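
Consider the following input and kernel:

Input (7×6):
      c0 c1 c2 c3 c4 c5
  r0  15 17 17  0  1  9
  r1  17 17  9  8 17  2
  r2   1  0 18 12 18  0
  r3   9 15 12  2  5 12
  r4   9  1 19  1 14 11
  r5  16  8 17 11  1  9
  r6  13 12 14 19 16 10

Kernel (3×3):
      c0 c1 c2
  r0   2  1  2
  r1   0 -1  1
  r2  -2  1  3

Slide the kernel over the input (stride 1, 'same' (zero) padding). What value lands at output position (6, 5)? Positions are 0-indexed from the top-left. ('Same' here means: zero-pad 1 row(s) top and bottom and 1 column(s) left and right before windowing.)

The receptive field on the zero-padded input at this output position is [1 9 0 / 16 10 0 / 0 0 0]. Elementwise product with the kernel and sum: 1·2 + 9·1 + 0·2 + 10·-1 + 0·1 + 0·-2 + 0·1 + 0·3.

1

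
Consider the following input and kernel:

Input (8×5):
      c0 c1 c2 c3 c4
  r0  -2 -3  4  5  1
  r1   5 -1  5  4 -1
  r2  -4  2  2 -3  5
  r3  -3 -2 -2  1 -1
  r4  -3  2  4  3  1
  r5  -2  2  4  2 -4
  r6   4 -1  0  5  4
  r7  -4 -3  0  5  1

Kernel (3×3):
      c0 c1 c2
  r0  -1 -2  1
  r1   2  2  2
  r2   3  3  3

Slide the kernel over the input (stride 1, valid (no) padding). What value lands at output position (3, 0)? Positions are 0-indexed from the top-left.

The receptive field on the input at this output position is [-3 -2 -2 / -3 2 4 / -2 2 4]. Elementwise product with the kernel and sum: -3·-1 + -2·-2 + -2·1 + -3·2 + 2·2 + 4·2 + -2·3 + 2·3 + 4·3.

23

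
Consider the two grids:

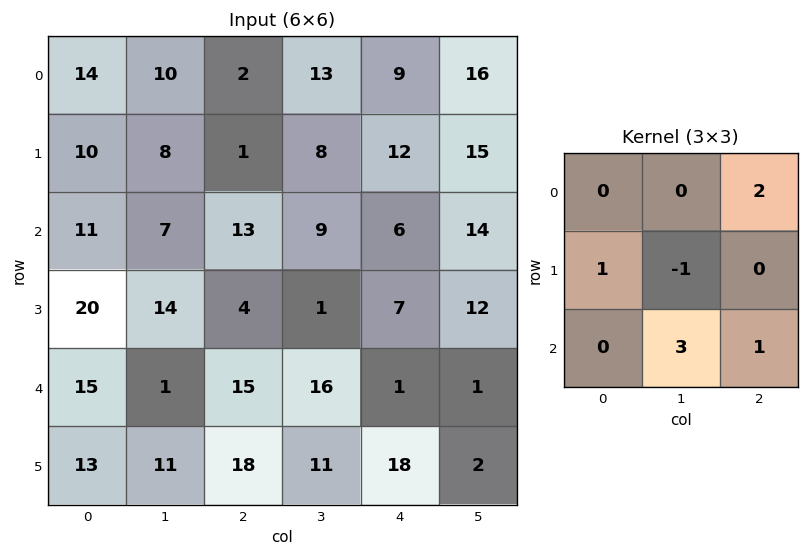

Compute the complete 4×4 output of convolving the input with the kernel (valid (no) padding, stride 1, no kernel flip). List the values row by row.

40 81 44 60
52 23 38 66
50 89 64 26
73 53 64 95

Output[0,0]: The receptive field on the input at this output position is [14 10 2 / 10 8 1 / 11 7 13]. Elementwise product with the kernel and sum: 2·2 + 10·1 + 8·-1 + 7·3 + 13·1.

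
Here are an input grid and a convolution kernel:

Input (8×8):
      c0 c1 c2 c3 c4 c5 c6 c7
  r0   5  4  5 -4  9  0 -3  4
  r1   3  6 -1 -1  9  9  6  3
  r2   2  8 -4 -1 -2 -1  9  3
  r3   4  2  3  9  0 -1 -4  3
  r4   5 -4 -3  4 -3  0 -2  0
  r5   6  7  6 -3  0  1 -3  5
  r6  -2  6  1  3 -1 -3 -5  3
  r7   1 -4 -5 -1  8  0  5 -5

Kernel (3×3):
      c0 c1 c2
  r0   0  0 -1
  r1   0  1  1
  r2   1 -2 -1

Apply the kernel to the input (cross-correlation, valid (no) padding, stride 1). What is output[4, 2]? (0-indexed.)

-4

The receptive field on the input at this output position is [-3 4 -3 / 6 -3 0 / 1 3 -1]. Elementwise product with the kernel and sum: -3·-1 + -3·1 + 0·1 + 1·1 + 3·-2 + -1·-1.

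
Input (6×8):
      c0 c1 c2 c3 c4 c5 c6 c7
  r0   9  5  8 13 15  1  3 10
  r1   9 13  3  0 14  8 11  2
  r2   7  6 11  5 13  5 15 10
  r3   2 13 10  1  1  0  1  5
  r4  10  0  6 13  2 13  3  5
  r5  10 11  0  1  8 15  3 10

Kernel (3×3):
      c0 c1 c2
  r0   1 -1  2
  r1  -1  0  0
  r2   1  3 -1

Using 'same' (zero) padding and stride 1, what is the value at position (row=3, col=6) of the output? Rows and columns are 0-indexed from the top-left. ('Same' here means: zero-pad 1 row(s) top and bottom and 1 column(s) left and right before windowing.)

27

The receptive field on the zero-padded input at this output position is [5 15 10 / 0 1 5 / 13 3 5]. Elementwise product with the kernel and sum: 5·1 + 15·-1 + 10·2 + 0·-1 + 13·1 + 3·3 + 5·-1.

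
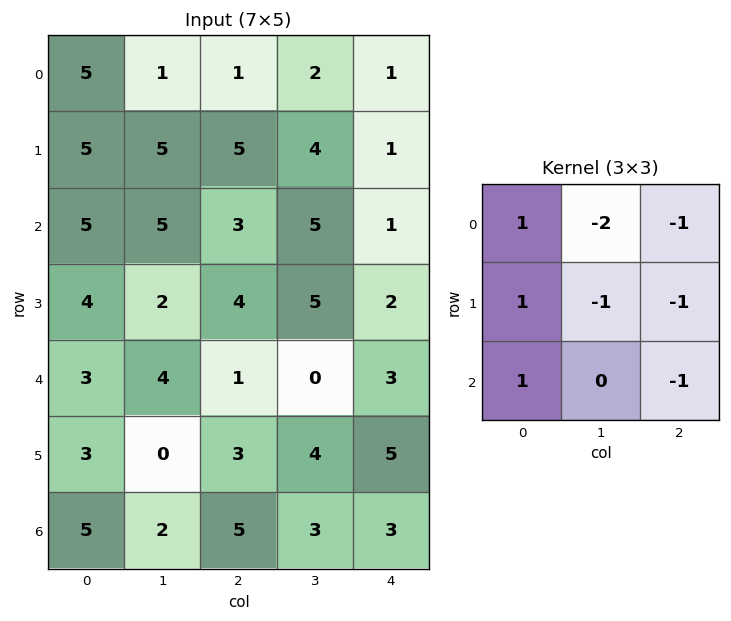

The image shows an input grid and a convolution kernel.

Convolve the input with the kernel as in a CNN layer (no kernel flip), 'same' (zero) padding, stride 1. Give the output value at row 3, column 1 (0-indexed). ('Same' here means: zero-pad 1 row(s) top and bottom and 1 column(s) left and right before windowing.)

The receptive field on the zero-padded input at this output position is [5 5 3 / 4 2 4 / 3 4 1]. Elementwise product with the kernel and sum: 5·1 + 5·-2 + 3·-1 + 4·1 + 2·-1 + 4·-1 + 3·1 + 1·-1.

-8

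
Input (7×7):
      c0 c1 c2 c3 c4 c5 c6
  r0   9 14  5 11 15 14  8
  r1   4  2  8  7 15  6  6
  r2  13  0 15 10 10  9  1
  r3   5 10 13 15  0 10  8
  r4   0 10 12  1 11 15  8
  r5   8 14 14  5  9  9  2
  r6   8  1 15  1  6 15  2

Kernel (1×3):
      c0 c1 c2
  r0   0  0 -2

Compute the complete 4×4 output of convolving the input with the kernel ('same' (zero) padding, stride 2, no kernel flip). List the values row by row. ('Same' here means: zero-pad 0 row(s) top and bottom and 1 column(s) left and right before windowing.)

Output[0,0]: The receptive field on the zero-padded input at this output position is [0 9 14]. Elementwise product with the kernel and sum: 14·-2.

-28 -22 -28 0
0 -20 -18 0
-20 -2 -30 0
-2 -2 -30 0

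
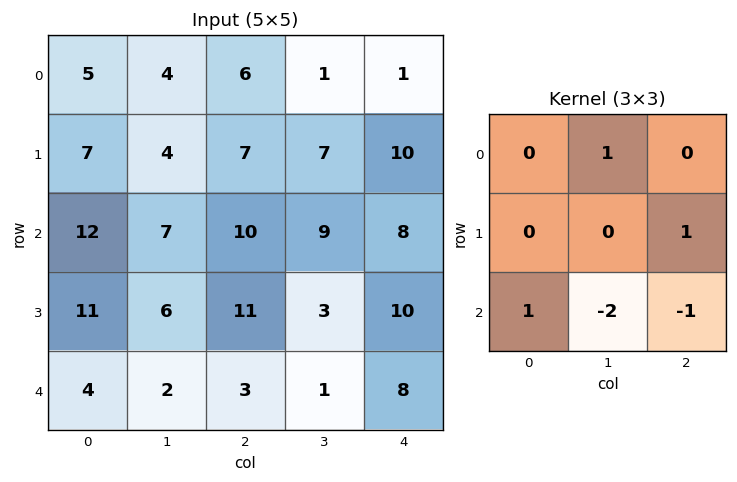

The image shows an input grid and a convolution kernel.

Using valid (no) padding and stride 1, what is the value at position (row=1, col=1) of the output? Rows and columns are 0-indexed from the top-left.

-3

The receptive field on the input at this output position is [4 7 7 / 7 10 9 / 6 11 3]. Elementwise product with the kernel and sum: 7·1 + 9·1 + 6·1 + 11·-2 + 3·-1.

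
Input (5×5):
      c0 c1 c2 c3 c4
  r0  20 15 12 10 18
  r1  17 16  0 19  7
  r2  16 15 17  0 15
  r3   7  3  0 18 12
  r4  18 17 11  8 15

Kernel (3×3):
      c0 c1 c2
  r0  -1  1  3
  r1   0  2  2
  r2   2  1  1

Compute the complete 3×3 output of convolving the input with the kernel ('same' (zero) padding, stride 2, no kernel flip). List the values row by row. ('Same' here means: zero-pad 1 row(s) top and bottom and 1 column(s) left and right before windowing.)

103 95 81
137 99 66
86 89 24

Output[0,0]: The receptive field on the zero-padded input at this output position is [0 0 0 / 0 20 15 / 0 17 16]. Elementwise product with the kernel and sum: 0·-1 + 0·1 + 0·3 + 20·2 + 15·2 + 0·2 + 17·1 + 16·1.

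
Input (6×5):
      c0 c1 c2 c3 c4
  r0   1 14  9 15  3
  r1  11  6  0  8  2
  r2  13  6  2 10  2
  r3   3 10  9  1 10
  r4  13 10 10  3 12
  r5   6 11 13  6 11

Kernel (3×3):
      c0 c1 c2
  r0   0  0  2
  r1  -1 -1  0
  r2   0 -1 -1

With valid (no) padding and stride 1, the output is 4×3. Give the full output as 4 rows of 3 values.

-7 12 -14
-38 -2 -19
-29 -12 -21
-29 -37 -10

Output[0,0]: The receptive field on the input at this output position is [1 14 9 / 11 6 0 / 13 6 2]. Elementwise product with the kernel and sum: 9·2 + 11·-1 + 6·-1 + 6·-1 + 2·-1.
Output[0,1]: The receptive field on the input at this output position is [14 9 15 / 6 0 8 / 6 2 10]. Elementwise product with the kernel and sum: 15·2 + 6·-1 + 0·-1 + 2·-1 + 10·-1.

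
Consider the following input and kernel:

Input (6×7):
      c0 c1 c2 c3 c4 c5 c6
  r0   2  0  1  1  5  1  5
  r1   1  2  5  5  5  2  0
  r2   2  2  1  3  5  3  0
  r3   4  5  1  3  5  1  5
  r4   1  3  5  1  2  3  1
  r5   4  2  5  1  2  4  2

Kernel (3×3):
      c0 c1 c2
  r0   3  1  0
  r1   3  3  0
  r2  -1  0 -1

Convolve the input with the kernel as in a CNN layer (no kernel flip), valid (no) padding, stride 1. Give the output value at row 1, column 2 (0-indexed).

The receptive field on the input at this output position is [5 5 5 / 1 3 5 / 1 3 5]. Elementwise product with the kernel and sum: 5·3 + 5·1 + 1·3 + 3·3 + 1·-1 + 5·-1.

26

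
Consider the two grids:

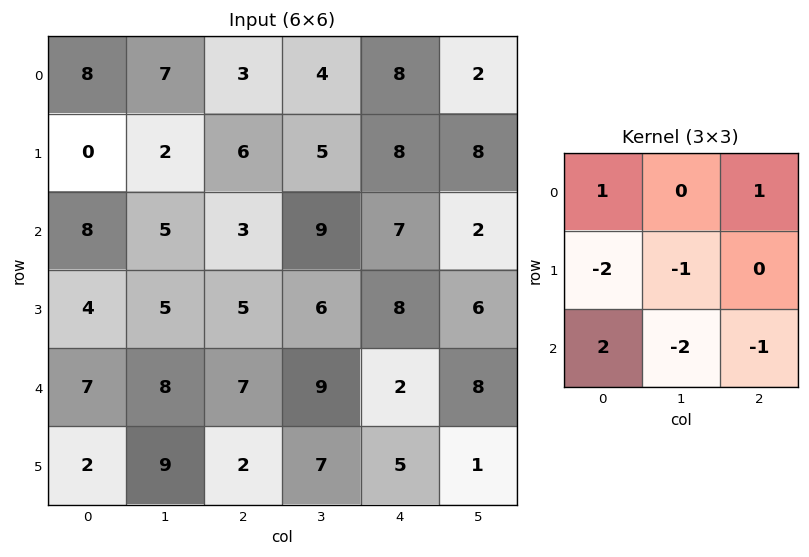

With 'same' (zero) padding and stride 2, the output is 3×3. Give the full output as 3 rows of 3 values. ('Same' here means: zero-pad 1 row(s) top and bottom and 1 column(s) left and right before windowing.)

Output[0,0]: The receptive field on the zero-padded input at this output position is [0 0 0 / 0 8 7 / 0 0 2]. Elementwise product with the kernel and sum: 0·1 + 0·1 + 0·-2 + 8·-1 + 0·2 + 0·-2 + 2·-1.
Output[0,1]: The receptive field on the zero-padded input at this output position is [0 0 0 / 7 3 4 / 2 6 5]. Elementwise product with the kernel and sum: 0·1 + 0·1 + 7·-2 + 3·-1 + 2·2 + 6·-2 + 5·-1.

-10 -30 -30
-19 -12 -22
-15 -5 -5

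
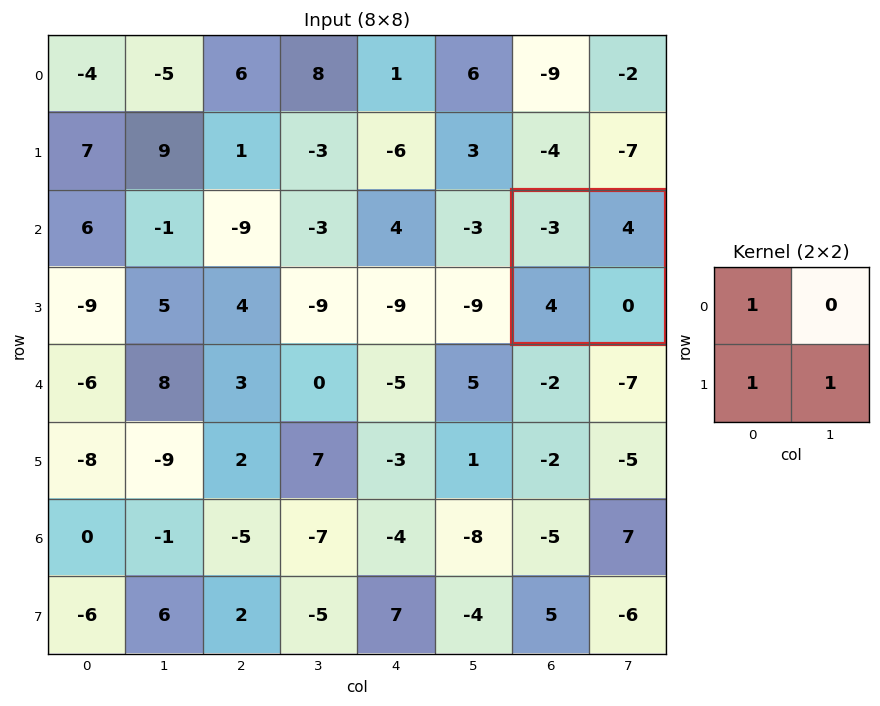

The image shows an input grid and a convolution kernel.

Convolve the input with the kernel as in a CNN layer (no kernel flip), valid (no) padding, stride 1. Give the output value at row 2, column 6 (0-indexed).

The receptive field on the input at this output position is [-3 4 / 4 0]. Elementwise product with the kernel and sum: -3·1 + 4·1 + 0·1.

1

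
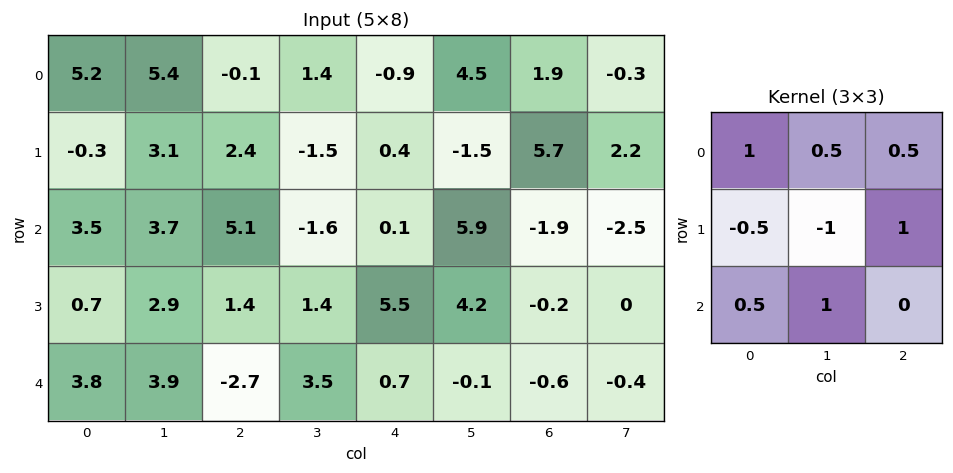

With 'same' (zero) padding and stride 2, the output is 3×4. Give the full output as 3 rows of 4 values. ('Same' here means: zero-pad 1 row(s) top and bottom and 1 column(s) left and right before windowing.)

-0.1 2.75 4.35 0.5
2.3 -2.15 10.75 0.8
1.9 8.55 3.7 4.35

Output[0,0]: The receptive field on the zero-padded input at this output position is [0 0 0 / 0 5.2 5.4 / 0 -0.3 3.1]. Elementwise product with the kernel and sum: 0·1 + 0·0.5 + 0·0.5 + 0·-0.5 + 5.2·-1 + 5.4·1 + 0·0.5 + -0.3·1.
Output[0,1]: The receptive field on the zero-padded input at this output position is [0 0 0 / 5.4 -0.1 1.4 / 3.1 2.4 -1.5]. Elementwise product with the kernel and sum: 0·1 + 0·0.5 + 0·0.5 + 5.4·-0.5 + -0.1·-1 + 1.4·1 + 3.1·0.5 + 2.4·1.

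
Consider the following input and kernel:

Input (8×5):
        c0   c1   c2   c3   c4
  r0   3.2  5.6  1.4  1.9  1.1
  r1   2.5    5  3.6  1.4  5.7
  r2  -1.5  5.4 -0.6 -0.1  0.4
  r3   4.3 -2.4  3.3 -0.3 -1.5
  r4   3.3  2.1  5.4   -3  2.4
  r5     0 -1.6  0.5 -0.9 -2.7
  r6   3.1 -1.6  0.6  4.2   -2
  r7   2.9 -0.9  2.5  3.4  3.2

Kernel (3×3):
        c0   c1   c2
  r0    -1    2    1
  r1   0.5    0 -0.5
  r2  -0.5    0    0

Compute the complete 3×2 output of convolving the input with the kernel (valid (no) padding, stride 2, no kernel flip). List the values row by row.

Output[0,0]: The receptive field on the input at this output position is [3.2 5.6 1.4 / 2.5 5 3.6 / -1.5 5.4 -0.6]. Elementwise product with the kernel and sum: 3.2·-1 + 5.6·2 + 1.4·1 + 2.5·0.5 + 3.6·-0.5 + -1.5·-0.5.

9.6 2.75
10.55 0.5
4.5 -7.7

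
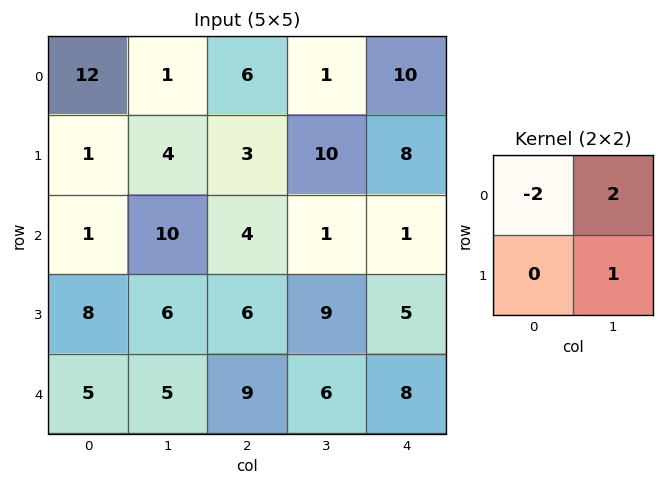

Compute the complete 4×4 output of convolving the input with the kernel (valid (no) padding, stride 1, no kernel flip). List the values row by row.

-18 13 0 26
16 2 15 -3
24 -6 3 5
1 9 12 0

Output[0,0]: The receptive field on the input at this output position is [12 1 / 1 4]. Elementwise product with the kernel and sum: 12·-2 + 1·2 + 4·1.
Output[0,1]: The receptive field on the input at this output position is [1 6 / 4 3]. Elementwise product with the kernel and sum: 1·-2 + 6·2 + 3·1.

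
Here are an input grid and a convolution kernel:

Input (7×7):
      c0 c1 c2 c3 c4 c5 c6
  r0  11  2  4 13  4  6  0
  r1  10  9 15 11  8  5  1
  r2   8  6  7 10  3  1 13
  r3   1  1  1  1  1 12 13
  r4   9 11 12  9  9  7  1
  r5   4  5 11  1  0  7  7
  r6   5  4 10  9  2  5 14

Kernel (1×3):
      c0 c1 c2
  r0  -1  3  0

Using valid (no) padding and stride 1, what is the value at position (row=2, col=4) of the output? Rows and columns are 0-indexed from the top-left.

0

The receptive field on the input at this output position is [3 1 13]. Elementwise product with the kernel and sum: 3·-1 + 1·3.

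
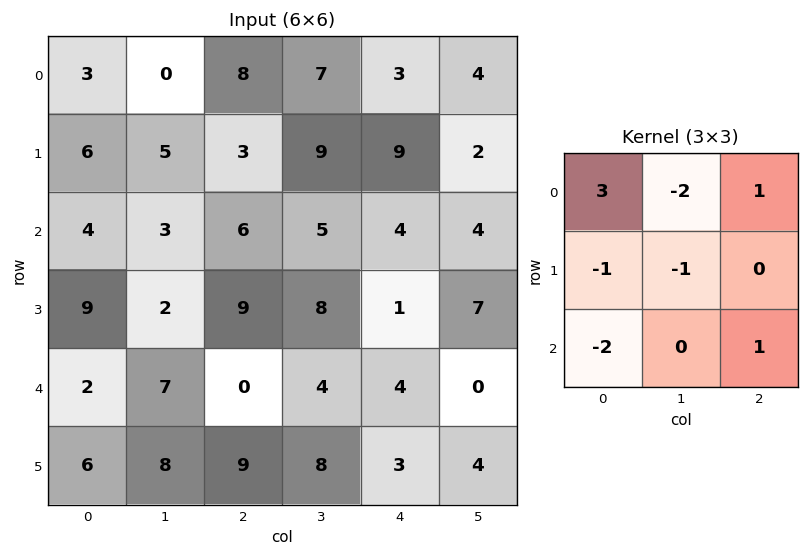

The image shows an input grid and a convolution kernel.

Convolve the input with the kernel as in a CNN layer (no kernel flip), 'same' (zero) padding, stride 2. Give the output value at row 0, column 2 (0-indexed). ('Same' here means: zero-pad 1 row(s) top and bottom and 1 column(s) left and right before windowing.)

-26

The receptive field on the zero-padded input at this output position is [0 0 0 / 7 3 4 / 9 9 2]. Elementwise product with the kernel and sum: 0·3 + 0·-2 + 0·1 + 7·-1 + 3·-1 + 9·-2 + 2·1.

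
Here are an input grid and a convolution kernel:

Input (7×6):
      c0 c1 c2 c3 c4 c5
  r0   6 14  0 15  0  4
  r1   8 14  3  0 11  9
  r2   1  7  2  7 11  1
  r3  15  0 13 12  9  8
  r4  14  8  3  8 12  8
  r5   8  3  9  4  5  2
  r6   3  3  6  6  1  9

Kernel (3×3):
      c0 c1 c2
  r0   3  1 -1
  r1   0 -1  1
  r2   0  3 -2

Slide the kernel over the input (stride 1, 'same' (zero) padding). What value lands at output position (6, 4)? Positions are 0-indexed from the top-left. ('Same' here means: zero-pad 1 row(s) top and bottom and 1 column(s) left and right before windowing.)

The receptive field on the zero-padded input at this output position is [4 5 2 / 6 1 9 / 0 0 0]. Elementwise product with the kernel and sum: 4·3 + 5·1 + 2·-1 + 1·-1 + 9·1 + 0·3 + 0·-2.

23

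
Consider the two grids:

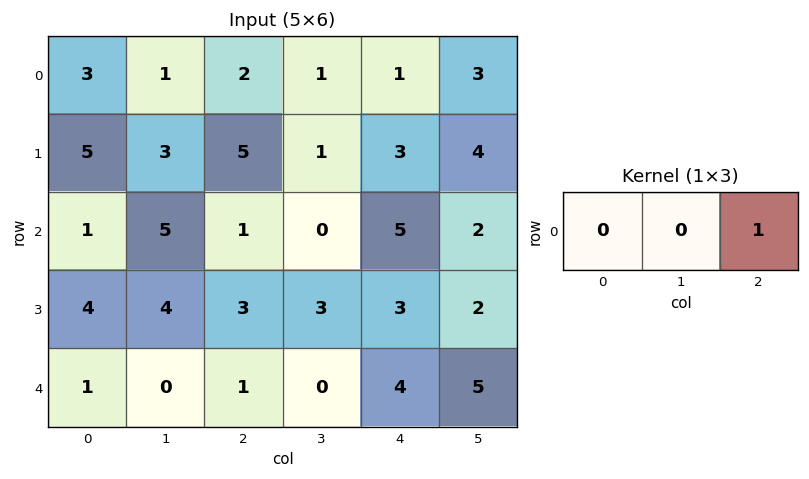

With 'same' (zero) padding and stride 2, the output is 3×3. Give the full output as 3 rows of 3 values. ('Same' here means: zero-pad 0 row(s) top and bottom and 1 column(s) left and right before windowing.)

1 1 3
5 0 2
0 0 5

Output[0,0]: The receptive field on the zero-padded input at this output position is [0 3 1]. Elementwise product with the kernel and sum: 1·1.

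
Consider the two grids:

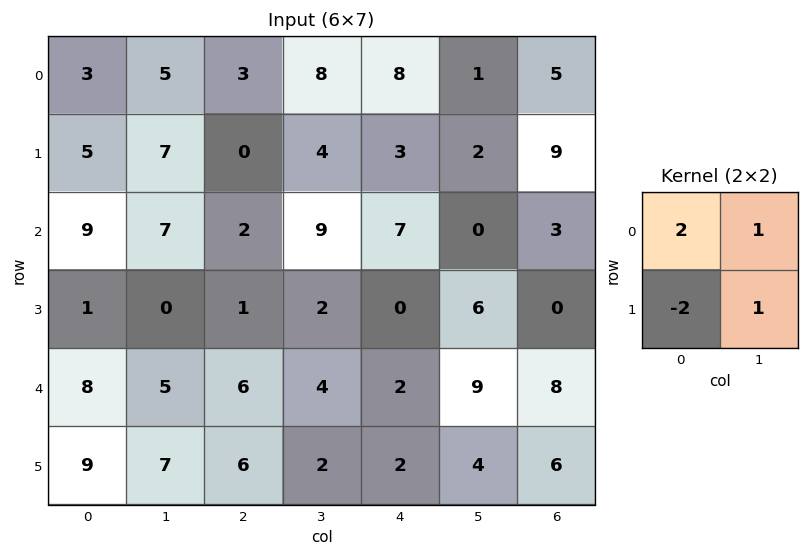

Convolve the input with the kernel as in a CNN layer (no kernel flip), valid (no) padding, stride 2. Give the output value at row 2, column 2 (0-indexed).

13

The receptive field on the input at this output position is [2 9 / 2 4]. Elementwise product with the kernel and sum: 2·2 + 9·1 + 2·-2 + 4·1.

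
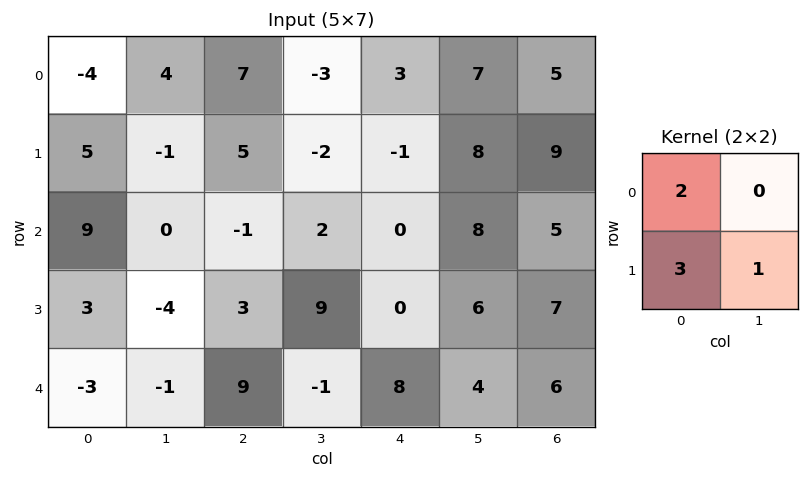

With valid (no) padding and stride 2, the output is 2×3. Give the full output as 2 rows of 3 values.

Output[0,0]: The receptive field on the input at this output position is [-4 4 / 5 -1]. Elementwise product with the kernel and sum: -4·2 + 5·3 + -1·1.

6 27 11
23 16 6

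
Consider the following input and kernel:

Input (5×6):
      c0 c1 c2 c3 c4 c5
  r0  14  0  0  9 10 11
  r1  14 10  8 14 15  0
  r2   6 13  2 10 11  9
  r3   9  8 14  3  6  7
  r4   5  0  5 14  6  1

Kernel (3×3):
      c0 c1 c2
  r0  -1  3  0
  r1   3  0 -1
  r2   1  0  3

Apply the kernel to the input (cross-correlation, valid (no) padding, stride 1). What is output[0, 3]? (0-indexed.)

100

The receptive field on the input at this output position is [9 10 11 / 14 15 0 / 10 11 9]. Elementwise product with the kernel and sum: 9·-1 + 10·3 + 14·3 + 0·-1 + 10·1 + 9·3.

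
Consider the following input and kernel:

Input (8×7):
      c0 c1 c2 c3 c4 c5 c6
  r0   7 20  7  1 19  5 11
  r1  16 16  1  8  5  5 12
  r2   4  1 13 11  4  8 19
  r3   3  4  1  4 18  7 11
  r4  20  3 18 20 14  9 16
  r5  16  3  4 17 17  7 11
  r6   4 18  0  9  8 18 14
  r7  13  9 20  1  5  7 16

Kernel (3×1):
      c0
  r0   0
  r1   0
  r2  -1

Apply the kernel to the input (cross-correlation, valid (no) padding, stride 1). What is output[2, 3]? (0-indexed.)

The receptive field on the input at this output position is [11 / 4 / 20]. Elementwise product with the kernel and sum: 20·-1.

-20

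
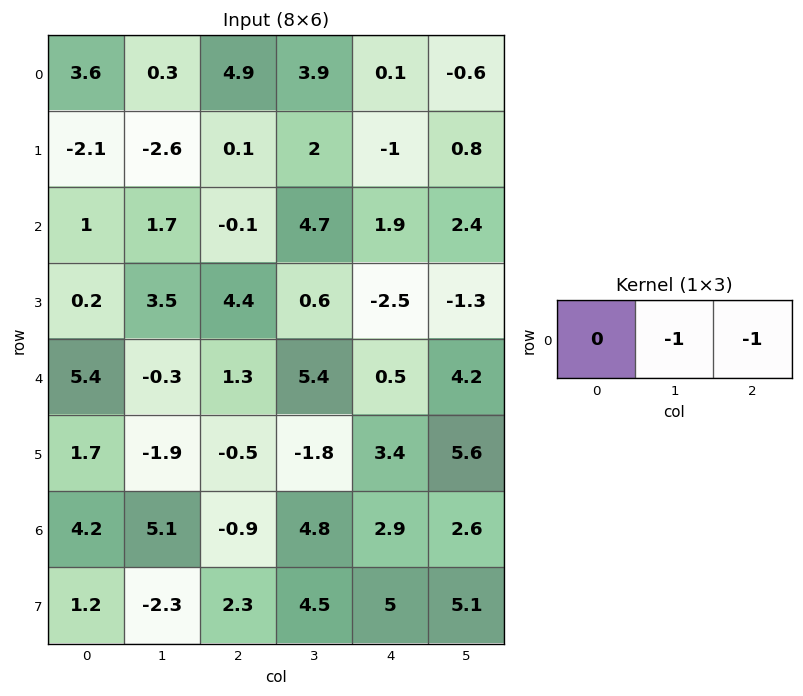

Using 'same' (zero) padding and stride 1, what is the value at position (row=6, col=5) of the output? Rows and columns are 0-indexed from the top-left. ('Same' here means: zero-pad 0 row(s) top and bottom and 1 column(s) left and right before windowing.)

-2.6

The receptive field on the zero-padded input at this output position is [2.9 2.6 0]. Elementwise product with the kernel and sum: 2.6·-1 + 0·-1.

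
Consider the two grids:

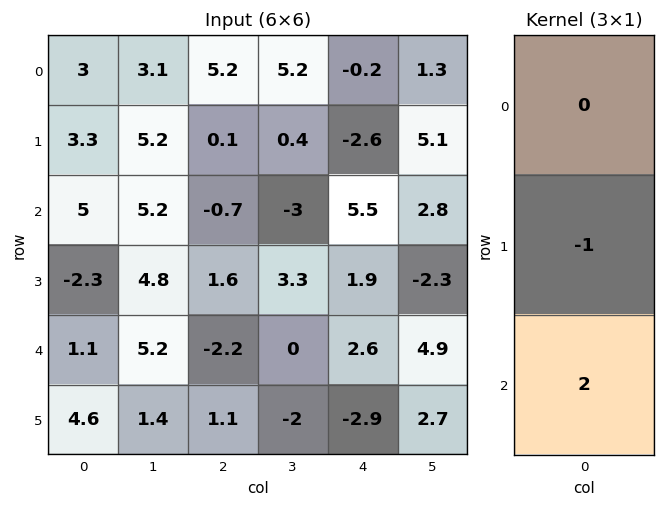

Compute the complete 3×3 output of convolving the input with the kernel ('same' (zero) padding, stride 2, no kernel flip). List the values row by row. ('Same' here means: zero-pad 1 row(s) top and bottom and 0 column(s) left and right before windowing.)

3.6 -5 -5
-9.6 3.9 -1.7
8.1 4.4 -8.4

Output[0,0]: The receptive field on the zero-padded input at this output position is [0 / 3 / 3.3]. Elementwise product with the kernel and sum: 3·-1 + 3.3·2.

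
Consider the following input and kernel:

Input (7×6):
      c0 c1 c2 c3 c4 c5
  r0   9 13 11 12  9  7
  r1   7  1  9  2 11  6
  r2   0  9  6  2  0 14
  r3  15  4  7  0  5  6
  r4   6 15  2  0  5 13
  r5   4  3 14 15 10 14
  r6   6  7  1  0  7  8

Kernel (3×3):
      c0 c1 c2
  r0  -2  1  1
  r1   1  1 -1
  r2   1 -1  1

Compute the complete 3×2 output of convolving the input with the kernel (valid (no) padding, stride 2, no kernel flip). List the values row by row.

2 3
20 -1
-2 28

Output[0,0]: The receptive field on the input at this output position is [9 13 11 / 7 1 9 / 0 9 6]. Elementwise product with the kernel and sum: 9·-2 + 13·1 + 11·1 + 7·1 + 1·1 + 9·-1 + 0·1 + 9·-1 + 6·1.
Output[0,1]: The receptive field on the input at this output position is [11 12 9 / 9 2 11 / 6 2 0]. Elementwise product with the kernel and sum: 11·-2 + 12·1 + 9·1 + 9·1 + 2·1 + 11·-1 + 6·1 + 2·-1 + 0·1.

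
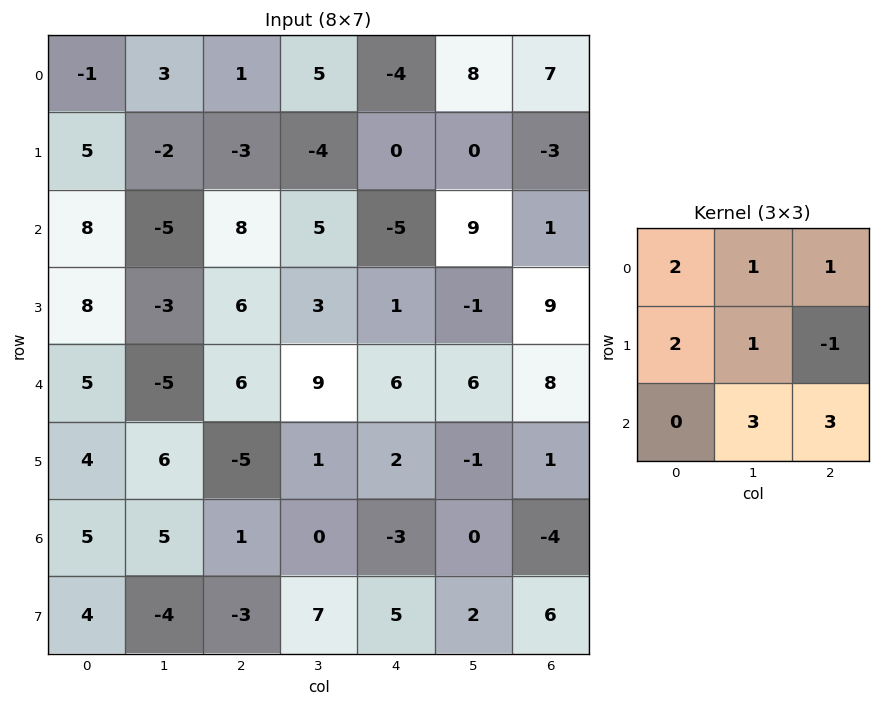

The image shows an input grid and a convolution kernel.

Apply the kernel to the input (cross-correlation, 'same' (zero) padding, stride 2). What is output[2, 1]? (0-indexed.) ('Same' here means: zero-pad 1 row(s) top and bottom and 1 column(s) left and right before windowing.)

-22

The receptive field on the zero-padded input at this output position is [-3 6 3 / -5 6 9 / 6 -5 1]. Elementwise product with the kernel and sum: -3·2 + 6·1 + 3·1 + -5·2 + 6·1 + 9·-1 + -5·3 + 1·3.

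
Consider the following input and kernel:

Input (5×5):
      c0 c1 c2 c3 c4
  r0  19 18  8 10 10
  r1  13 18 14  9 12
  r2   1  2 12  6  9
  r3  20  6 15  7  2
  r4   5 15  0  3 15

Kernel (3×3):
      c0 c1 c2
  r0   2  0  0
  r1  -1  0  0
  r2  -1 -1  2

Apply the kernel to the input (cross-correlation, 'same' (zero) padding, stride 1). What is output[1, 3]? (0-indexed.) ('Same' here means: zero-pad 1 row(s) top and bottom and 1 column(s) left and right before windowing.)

The receptive field on the zero-padded input at this output position is [8 10 10 / 14 9 12 / 12 6 9]. Elementwise product with the kernel and sum: 8·2 + 14·-1 + 12·-1 + 6·-1 + 9·2.

2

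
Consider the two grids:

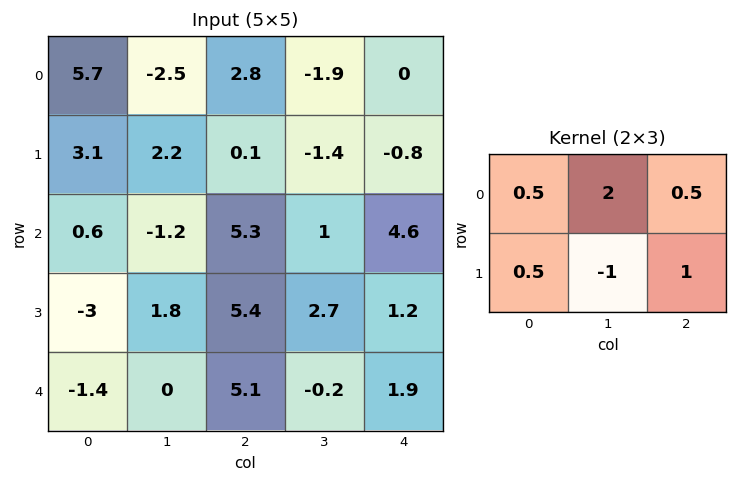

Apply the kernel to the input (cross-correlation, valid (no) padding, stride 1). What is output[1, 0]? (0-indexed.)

12.8

The receptive field on the input at this output position is [3.1 2.2 0.1 / 0.6 -1.2 5.3]. Elementwise product with the kernel and sum: 3.1·0.5 + 2.2·2 + 0.1·0.5 + 0.6·0.5 + -1.2·-1 + 5.3·1.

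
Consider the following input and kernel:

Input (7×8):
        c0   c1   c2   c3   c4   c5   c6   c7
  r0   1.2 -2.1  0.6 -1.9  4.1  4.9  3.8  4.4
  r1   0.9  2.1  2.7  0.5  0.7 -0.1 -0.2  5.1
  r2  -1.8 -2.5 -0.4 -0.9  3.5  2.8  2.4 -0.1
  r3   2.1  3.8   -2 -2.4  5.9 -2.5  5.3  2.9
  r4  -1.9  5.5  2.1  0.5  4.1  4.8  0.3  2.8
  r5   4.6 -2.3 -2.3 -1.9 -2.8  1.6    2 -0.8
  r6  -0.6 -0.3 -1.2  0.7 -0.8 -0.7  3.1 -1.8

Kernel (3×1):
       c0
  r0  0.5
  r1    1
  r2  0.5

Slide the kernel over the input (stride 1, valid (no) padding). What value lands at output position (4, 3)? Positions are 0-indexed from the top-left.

-1.3

The receptive field on the input at this output position is [0.5 / -1.9 / 0.7]. Elementwise product with the kernel and sum: 0.5·0.5 + -1.9·1 + 0.7·0.5.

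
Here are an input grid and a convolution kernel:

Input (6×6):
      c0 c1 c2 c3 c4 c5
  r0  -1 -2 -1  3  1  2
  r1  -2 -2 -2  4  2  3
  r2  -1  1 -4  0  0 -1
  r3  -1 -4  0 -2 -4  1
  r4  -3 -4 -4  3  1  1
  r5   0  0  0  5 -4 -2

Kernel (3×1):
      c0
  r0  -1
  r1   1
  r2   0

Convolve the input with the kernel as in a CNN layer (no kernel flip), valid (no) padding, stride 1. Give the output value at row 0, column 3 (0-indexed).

1

The receptive field on the input at this output position is [3 / 4 / 0]. Elementwise product with the kernel and sum: 3·-1 + 4·1.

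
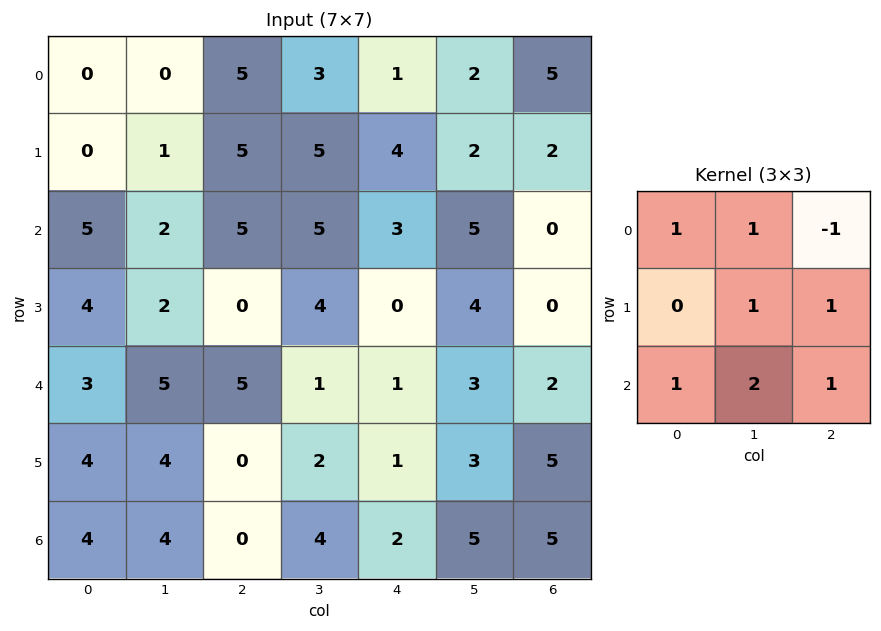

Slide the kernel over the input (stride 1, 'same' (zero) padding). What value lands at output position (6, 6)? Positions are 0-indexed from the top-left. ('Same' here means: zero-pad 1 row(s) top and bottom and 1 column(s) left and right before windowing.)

The receptive field on the zero-padded input at this output position is [3 5 0 / 5 5 0 / 0 0 0]. Elementwise product with the kernel and sum: 3·1 + 5·1 + 0·-1 + 5·1 + 0·1 + 0·1 + 0·2 + 0·1.

13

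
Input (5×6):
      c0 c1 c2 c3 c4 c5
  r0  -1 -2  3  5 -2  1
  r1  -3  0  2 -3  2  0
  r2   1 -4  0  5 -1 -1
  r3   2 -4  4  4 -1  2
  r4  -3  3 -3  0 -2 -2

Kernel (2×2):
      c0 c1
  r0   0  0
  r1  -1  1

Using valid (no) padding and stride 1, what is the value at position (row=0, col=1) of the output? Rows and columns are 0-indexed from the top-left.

2

The receptive field on the input at this output position is [-2 3 / 0 2]. Elementwise product with the kernel and sum: 0·-1 + 2·1.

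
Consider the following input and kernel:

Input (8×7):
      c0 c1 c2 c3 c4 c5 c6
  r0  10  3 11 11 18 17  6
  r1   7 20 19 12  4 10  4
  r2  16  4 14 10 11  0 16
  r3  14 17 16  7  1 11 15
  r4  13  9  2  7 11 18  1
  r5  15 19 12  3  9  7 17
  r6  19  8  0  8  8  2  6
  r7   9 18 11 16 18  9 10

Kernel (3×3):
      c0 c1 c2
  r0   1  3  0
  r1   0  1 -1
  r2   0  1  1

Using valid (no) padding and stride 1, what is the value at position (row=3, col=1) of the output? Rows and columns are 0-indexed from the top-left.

The receptive field on the input at this output position is [17 16 7 / 9 2 7 / 19 12 3]. Elementwise product with the kernel and sum: 17·1 + 16·3 + 2·1 + 7·-1 + 12·1 + 3·1.

75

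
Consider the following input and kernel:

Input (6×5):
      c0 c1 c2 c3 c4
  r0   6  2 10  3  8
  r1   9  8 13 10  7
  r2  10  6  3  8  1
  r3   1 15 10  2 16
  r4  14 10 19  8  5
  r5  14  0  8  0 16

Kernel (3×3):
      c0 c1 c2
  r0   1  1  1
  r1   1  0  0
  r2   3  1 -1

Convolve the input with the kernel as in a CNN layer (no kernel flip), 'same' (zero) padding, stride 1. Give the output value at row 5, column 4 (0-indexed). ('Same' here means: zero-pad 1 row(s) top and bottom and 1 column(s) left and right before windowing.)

13

The receptive field on the zero-padded input at this output position is [8 5 0 / 0 16 0 / 0 0 0]. Elementwise product with the kernel and sum: 8·1 + 5·1 + 0·1 + 0·1 + 0·3 + 0·1 + 0·-1.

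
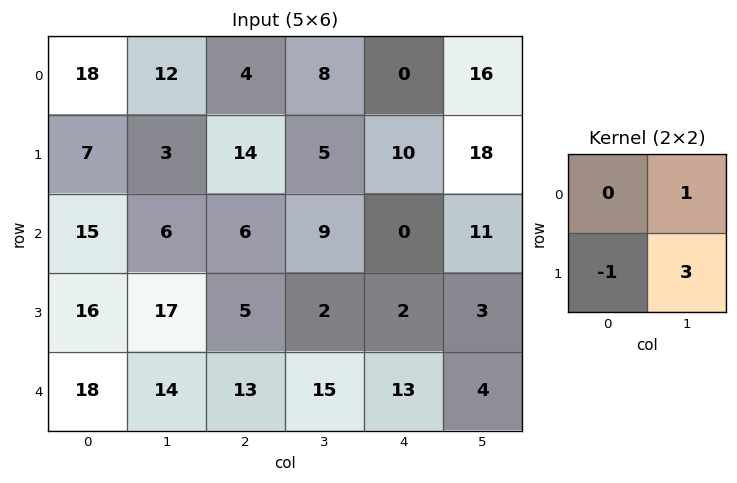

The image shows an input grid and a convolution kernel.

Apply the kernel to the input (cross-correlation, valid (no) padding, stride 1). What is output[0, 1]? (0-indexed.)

The receptive field on the input at this output position is [12 4 / 3 14]. Elementwise product with the kernel and sum: 4·1 + 3·-1 + 14·3.

43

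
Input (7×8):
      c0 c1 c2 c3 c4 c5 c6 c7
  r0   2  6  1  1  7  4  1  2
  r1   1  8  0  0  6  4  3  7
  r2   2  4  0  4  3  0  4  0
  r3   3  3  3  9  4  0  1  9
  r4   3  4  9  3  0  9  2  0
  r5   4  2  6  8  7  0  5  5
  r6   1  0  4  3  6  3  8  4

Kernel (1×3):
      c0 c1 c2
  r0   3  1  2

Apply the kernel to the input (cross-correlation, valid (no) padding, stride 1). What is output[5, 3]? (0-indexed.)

31

The receptive field on the input at this output position is [8 7 0]. Elementwise product with the kernel and sum: 8·3 + 7·1 + 0·2.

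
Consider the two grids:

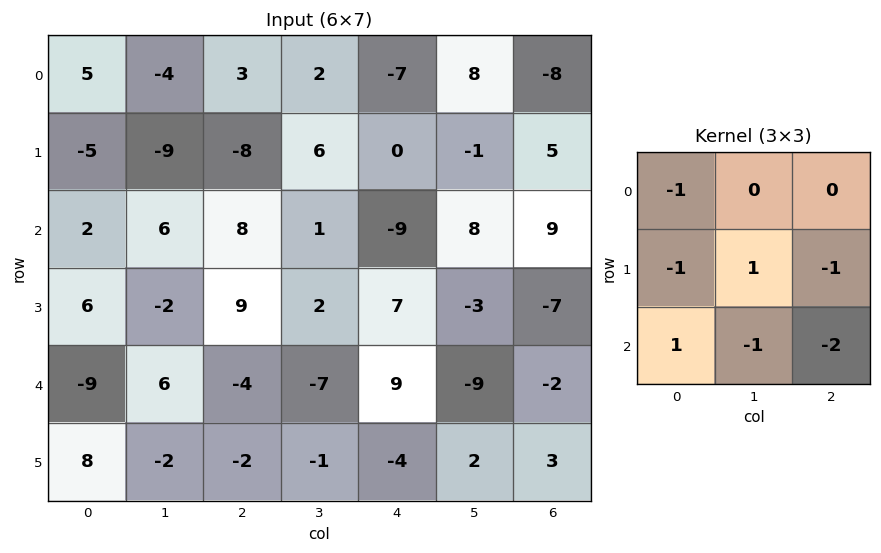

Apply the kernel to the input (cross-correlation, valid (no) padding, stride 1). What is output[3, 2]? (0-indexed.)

The receptive field on the input at this output position is [9 2 7 / -4 -7 9 / -2 -1 -4]. Elementwise product with the kernel and sum: 9·-1 + -4·-1 + -7·1 + 9·-1 + -2·1 + -1·-1 + -4·-2.

-14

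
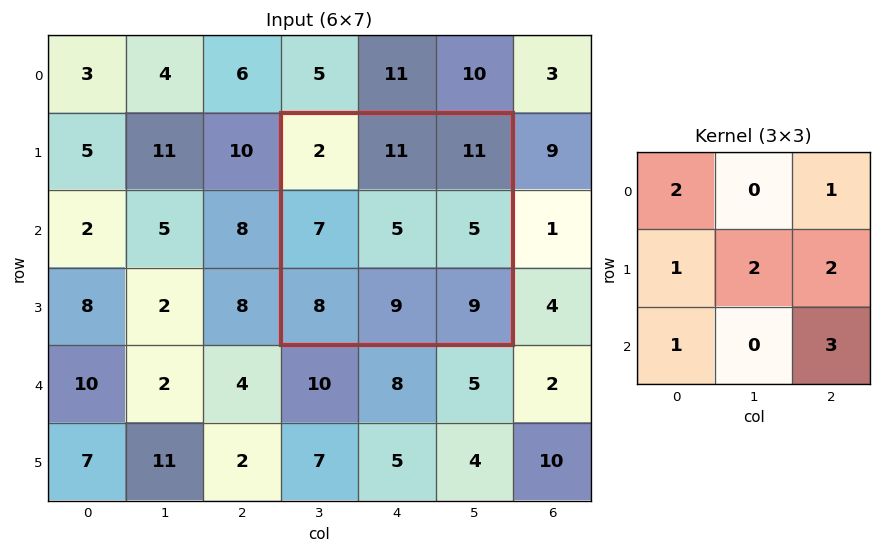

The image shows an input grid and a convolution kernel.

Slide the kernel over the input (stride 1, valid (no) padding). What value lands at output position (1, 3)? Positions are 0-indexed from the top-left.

The receptive field on the input at this output position is [2 11 11 / 7 5 5 / 8 9 9]. Elementwise product with the kernel and sum: 2·2 + 11·1 + 7·1 + 5·2 + 5·2 + 8·1 + 9·3.

77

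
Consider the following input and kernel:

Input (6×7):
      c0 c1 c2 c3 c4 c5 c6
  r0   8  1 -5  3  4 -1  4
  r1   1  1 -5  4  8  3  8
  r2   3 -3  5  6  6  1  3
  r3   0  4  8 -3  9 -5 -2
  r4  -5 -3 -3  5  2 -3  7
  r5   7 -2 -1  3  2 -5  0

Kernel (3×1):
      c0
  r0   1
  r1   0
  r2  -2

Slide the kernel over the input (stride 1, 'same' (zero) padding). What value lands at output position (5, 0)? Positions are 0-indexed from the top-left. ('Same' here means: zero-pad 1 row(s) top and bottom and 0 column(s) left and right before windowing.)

The receptive field on the zero-padded input at this output position is [-5 / 7 / 0]. Elementwise product with the kernel and sum: -5·1 + 0·-2.

-5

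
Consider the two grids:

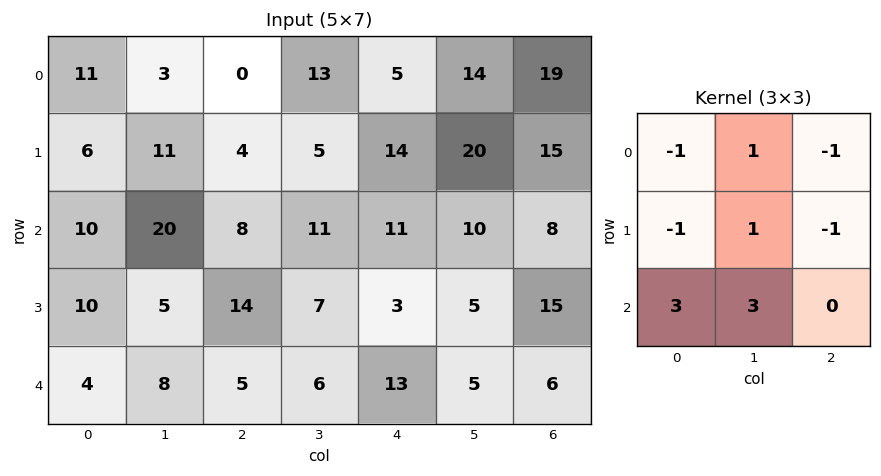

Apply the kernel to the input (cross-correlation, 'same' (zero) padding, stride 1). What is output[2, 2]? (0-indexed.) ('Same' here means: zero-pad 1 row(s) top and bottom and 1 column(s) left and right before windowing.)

22

The receptive field on the zero-padded input at this output position is [11 4 5 / 20 8 11 / 5 14 7]. Elementwise product with the kernel and sum: 11·-1 + 4·1 + 5·-1 + 20·-1 + 8·1 + 11·-1 + 5·3 + 14·3.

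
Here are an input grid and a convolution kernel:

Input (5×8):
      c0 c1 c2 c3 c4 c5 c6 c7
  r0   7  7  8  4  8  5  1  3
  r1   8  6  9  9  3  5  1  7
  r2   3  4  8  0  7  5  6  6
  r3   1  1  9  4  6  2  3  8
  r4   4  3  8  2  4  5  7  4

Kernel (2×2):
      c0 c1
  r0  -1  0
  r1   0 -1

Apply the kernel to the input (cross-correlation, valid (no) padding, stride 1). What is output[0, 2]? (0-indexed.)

The receptive field on the input at this output position is [8 4 / 9 9]. Elementwise product with the kernel and sum: 8·-1 + 9·-1.

-17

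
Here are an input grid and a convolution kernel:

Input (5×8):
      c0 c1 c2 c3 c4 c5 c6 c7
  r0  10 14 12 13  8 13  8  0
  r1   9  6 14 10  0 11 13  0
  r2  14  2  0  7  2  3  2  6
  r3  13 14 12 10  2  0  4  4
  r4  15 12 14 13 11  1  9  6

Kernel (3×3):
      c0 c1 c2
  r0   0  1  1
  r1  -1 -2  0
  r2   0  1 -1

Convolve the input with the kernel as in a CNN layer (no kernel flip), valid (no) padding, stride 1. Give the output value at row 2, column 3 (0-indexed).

The receptive field on the input at this output position is [7 2 3 / 10 2 0 / 13 11 1]. Elementwise product with the kernel and sum: 2·1 + 3·1 + 10·-1 + 2·-2 + 11·1 + 1·-1.

1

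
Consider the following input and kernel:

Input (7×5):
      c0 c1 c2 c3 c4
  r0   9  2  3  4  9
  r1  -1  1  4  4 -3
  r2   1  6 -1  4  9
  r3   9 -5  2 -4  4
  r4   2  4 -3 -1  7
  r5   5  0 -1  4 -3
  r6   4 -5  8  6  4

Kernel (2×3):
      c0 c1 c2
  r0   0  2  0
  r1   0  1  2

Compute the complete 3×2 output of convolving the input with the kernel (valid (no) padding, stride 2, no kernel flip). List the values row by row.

13 6
11 12
6 -4

Output[0,0]: The receptive field on the input at this output position is [9 2 3 / -1 1 4]. Elementwise product with the kernel and sum: 2·2 + 1·1 + 4·2.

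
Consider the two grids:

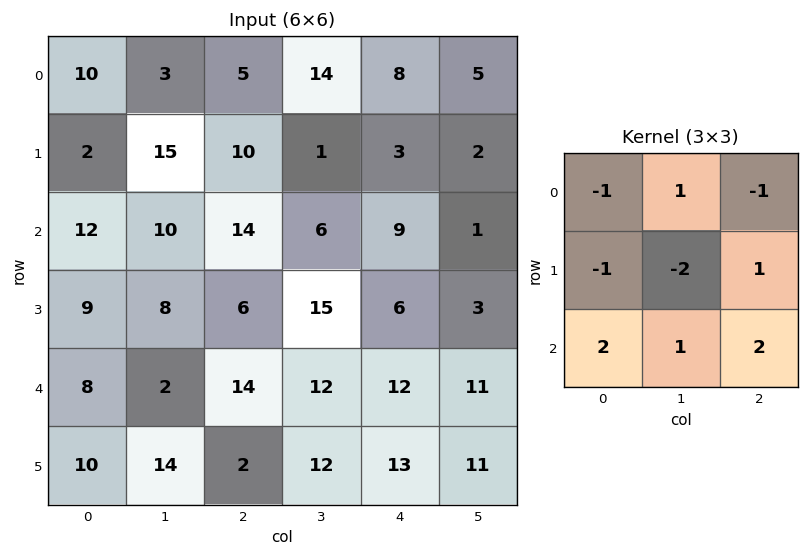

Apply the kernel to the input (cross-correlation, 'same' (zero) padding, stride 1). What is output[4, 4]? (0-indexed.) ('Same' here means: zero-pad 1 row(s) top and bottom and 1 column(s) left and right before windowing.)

22

The receptive field on the zero-padded input at this output position is [15 6 3 / 12 12 11 / 12 13 11]. Elementwise product with the kernel and sum: 15·-1 + 6·1 + 3·-1 + 12·-1 + 12·-2 + 11·1 + 12·2 + 13·1 + 11·2.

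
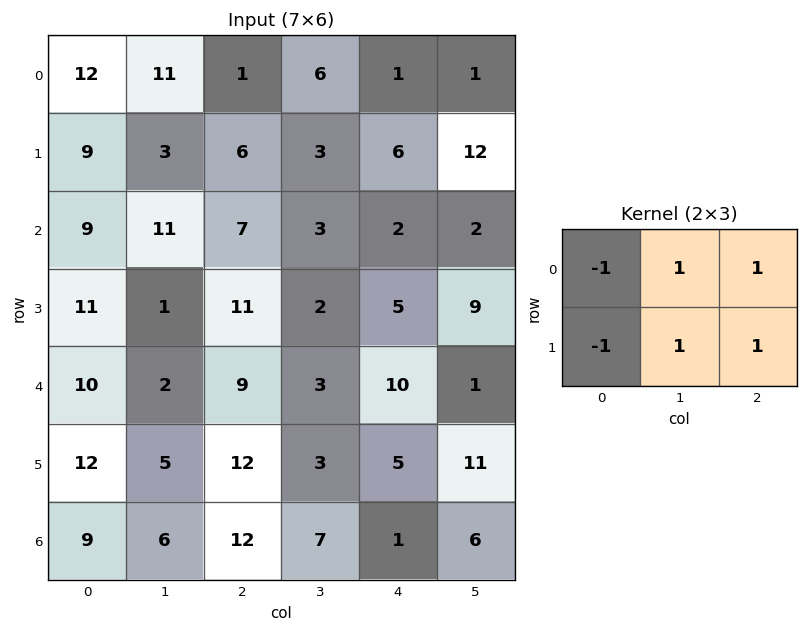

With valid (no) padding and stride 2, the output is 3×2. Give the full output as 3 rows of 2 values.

Output[0,0]: The receptive field on the input at this output position is [12 11 1 / 9 3 6]. Elementwise product with the kernel and sum: 12·-1 + 11·1 + 1·1 + 9·-1 + 3·1 + 6·1.
Output[0,1]: The receptive field on the input at this output position is [1 6 1 / 6 3 6]. Elementwise product with the kernel and sum: 1·-1 + 6·1 + 1·1 + 6·-1 + 3·1 + 6·1.

0 9
10 -6
6 0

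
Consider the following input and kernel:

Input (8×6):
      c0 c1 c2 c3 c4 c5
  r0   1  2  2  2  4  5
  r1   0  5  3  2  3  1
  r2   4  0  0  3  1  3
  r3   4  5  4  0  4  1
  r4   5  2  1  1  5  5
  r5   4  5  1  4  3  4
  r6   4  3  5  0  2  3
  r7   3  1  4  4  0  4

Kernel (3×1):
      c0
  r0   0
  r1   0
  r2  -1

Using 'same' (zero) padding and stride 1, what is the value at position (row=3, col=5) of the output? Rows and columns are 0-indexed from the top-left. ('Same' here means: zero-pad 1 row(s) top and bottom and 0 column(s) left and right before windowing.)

The receptive field on the zero-padded input at this output position is [3 / 1 / 5]. Elementwise product with the kernel and sum: 5·-1.

-5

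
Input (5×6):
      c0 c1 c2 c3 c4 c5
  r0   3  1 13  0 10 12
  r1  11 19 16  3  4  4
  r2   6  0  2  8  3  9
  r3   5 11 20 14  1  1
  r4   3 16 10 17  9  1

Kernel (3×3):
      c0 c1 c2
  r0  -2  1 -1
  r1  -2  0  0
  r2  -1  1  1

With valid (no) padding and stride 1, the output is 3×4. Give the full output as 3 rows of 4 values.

Output[0,0]: The receptive field on the input at this output position is [3 1 13 / 11 19 16 / 6 0 2]. Elementwise product with the kernel and sum: 3·-2 + 1·1 + 13·-1 + 11·-2 + 6·-1 + 0·1 + 2·1.

-44 -17 -59 -4
-5 -2 -42 -34
-1 -17 -23 -57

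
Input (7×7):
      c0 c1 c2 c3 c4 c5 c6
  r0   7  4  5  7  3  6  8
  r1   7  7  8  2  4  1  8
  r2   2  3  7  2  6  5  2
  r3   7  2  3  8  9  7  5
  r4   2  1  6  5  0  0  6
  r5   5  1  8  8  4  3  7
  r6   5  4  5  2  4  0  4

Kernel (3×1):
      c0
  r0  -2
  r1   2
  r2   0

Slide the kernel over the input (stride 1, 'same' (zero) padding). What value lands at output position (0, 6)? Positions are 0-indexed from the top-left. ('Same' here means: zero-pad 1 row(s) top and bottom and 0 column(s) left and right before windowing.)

16

The receptive field on the zero-padded input at this output position is [0 / 8 / 8]. Elementwise product with the kernel and sum: 0·-2 + 8·2.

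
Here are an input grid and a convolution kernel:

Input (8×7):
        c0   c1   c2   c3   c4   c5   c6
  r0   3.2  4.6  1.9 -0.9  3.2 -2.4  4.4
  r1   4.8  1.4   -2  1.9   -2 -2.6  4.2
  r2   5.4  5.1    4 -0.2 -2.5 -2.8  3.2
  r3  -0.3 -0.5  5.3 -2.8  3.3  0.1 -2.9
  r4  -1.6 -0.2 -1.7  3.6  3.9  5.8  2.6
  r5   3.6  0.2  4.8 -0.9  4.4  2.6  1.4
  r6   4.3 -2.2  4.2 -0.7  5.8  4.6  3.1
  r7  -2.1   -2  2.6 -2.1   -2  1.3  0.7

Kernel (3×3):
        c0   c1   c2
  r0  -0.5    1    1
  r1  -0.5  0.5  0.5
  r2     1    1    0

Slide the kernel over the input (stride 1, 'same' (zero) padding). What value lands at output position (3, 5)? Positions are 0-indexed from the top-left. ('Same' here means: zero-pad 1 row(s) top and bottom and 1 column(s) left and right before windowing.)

The receptive field on the zero-padded input at this output position is [-2.5 -2.8 3.2 / 3.3 0.1 -2.9 / 3.9 5.8 2.6]. Elementwise product with the kernel and sum: -2.5·-0.5 + -2.8·1 + 3.2·1 + 3.3·-0.5 + 0.1·0.5 + -2.9·0.5 + 3.9·1 + 5.8·1.

8.3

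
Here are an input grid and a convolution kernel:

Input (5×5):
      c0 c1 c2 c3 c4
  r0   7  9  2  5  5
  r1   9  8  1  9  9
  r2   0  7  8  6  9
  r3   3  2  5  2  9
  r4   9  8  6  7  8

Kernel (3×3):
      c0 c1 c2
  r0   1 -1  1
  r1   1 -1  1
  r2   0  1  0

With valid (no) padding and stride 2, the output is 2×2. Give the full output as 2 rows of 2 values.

9 9
15 30

Output[0,0]: The receptive field on the input at this output position is [7 9 2 / 9 8 1 / 0 7 8]. Elementwise product with the kernel and sum: 7·1 + 9·-1 + 2·1 + 9·1 + 8·-1 + 1·1 + 7·1.
Output[0,1]: The receptive field on the input at this output position is [2 5 5 / 1 9 9 / 8 6 9]. Elementwise product with the kernel and sum: 2·1 + 5·-1 + 5·1 + 1·1 + 9·-1 + 9·1 + 6·1.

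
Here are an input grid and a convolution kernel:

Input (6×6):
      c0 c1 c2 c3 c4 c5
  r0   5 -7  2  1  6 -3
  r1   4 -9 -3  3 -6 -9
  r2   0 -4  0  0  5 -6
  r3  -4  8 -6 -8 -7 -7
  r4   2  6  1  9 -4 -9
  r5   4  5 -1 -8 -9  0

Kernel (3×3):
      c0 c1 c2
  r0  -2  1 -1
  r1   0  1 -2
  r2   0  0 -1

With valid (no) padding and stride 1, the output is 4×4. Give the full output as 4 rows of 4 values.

-22 6 1 25
-12 20 12 21
15 9 5 27
27 -23 37 30

Output[0,0]: The receptive field on the input at this output position is [5 -7 2 / 4 -9 -3 / 0 -4 0]. Elementwise product with the kernel and sum: 5·-2 + -7·1 + 2·-1 + -9·1 + -3·-2 + 0·-1.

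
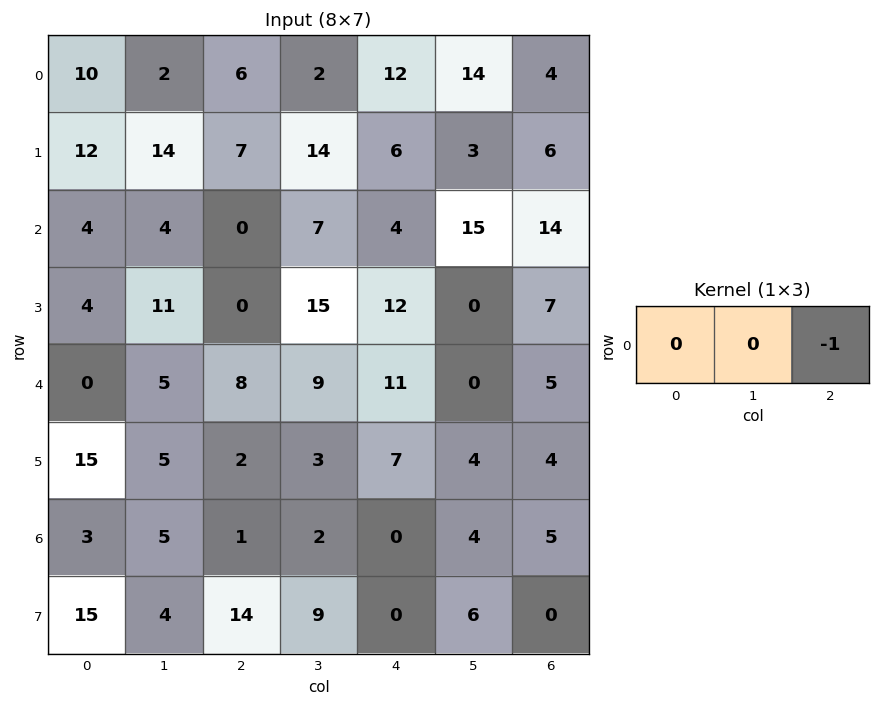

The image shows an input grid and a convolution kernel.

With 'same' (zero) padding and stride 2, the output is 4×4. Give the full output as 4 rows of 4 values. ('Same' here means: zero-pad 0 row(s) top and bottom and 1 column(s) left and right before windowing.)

Output[0,0]: The receptive field on the zero-padded input at this output position is [0 10 2]. Elementwise product with the kernel and sum: 2·-1.
Output[0,1]: The receptive field on the zero-padded input at this output position is [2 6 2]. Elementwise product with the kernel and sum: 2·-1.

-2 -2 -14 0
-4 -7 -15 0
-5 -9 0 0
-5 -2 -4 0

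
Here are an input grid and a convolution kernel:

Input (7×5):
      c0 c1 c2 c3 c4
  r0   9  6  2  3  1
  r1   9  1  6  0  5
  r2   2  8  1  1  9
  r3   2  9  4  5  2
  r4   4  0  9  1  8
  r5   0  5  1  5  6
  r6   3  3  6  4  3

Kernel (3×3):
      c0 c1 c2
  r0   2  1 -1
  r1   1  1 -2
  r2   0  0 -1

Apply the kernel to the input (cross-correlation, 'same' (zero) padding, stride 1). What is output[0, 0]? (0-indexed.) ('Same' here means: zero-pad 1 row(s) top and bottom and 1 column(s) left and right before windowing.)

The receptive field on the zero-padded input at this output position is [0 0 0 / 0 9 6 / 0 9 1]. Elementwise product with the kernel and sum: 0·2 + 0·1 + 0·-1 + 0·1 + 9·1 + 6·-2 + 1·-1.

-4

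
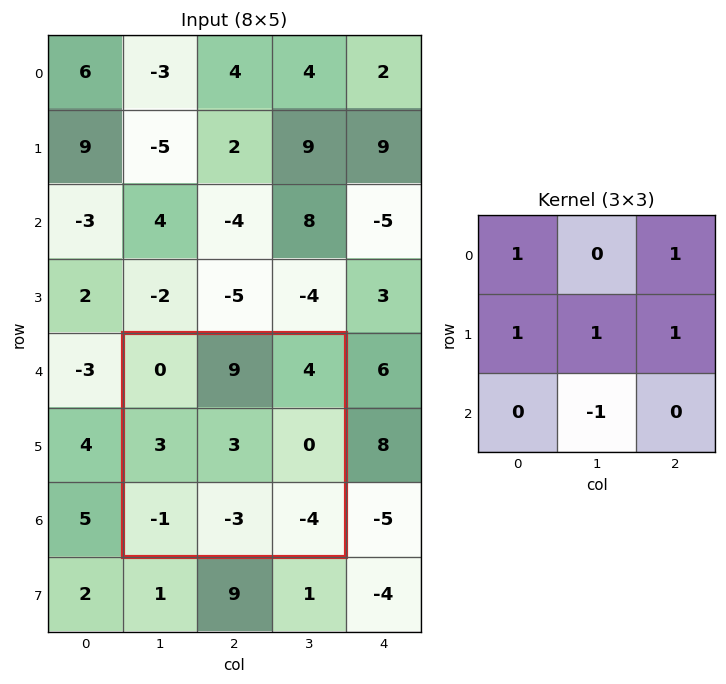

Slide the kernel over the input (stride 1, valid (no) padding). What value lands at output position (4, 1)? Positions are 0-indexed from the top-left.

The receptive field on the input at this output position is [0 9 4 / 3 3 0 / -1 -3 -4]. Elementwise product with the kernel and sum: 0·1 + 4·1 + 3·1 + 3·1 + 0·1 + -3·-1.

13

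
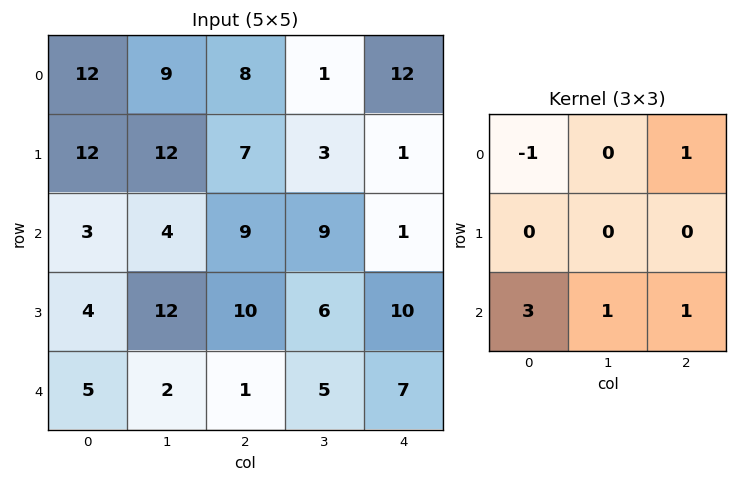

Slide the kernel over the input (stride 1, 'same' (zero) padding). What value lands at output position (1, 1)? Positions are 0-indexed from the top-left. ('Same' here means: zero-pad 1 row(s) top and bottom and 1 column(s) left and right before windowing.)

18

The receptive field on the zero-padded input at this output position is [12 9 8 / 12 12 7 / 3 4 9]. Elementwise product with the kernel and sum: 12·-1 + 8·1 + 3·3 + 4·1 + 9·1.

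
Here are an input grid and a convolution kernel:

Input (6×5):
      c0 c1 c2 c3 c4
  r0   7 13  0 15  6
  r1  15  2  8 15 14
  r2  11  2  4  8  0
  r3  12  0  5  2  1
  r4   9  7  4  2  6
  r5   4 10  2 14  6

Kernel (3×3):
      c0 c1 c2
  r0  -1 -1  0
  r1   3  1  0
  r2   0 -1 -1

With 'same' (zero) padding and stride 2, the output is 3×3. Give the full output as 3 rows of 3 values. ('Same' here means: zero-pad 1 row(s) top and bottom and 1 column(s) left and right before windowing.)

Output[0,0]: The receptive field on the zero-padded input at this output position is [0 0 0 / 0 7 13 / 0 15 2]. Elementwise product with the kernel and sum: 0·-1 + 0·-1 + 0·3 + 7·1 + 15·-1 + 2·-1.
Output[0,1]: The receptive field on the zero-padded input at this output position is [0 0 0 / 13 0 15 / 2 8 15]. Elementwise product with the kernel and sum: 0·-1 + 0·-1 + 13·3 + 0·1 + 8·-1 + 15·-1.

-10 16 37
-16 -7 -6
-17 4 3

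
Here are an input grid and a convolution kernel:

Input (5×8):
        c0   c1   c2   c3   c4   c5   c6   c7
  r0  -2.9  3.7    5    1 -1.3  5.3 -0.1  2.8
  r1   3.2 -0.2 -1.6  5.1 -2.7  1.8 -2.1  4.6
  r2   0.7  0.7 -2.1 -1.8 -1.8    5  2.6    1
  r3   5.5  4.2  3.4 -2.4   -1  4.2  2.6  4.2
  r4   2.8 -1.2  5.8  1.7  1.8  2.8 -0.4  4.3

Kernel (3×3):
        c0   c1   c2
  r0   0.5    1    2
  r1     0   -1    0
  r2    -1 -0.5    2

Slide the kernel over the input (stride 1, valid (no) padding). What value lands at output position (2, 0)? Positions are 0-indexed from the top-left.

2.05

The receptive field on the input at this output position is [0.7 0.7 -2.1 / 5.5 4.2 3.4 / 2.8 -1.2 5.8]. Elementwise product with the kernel and sum: 0.7·0.5 + 0.7·1 + -2.1·2 + 4.2·-1 + 2.8·-1 + -1.2·-0.5 + 5.8·2.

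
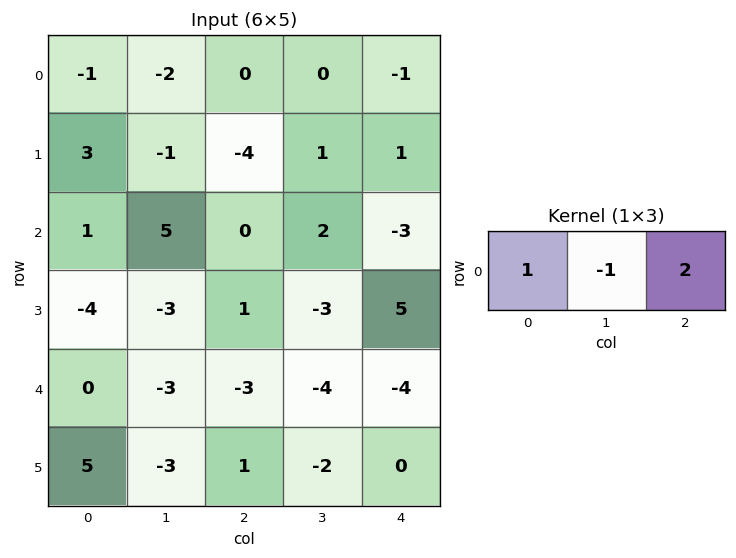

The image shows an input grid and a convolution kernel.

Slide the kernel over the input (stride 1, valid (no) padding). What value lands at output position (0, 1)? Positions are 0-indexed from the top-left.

-2

The receptive field on the input at this output position is [-2 0 0]. Elementwise product with the kernel and sum: -2·1 + 0·-1 + 0·2.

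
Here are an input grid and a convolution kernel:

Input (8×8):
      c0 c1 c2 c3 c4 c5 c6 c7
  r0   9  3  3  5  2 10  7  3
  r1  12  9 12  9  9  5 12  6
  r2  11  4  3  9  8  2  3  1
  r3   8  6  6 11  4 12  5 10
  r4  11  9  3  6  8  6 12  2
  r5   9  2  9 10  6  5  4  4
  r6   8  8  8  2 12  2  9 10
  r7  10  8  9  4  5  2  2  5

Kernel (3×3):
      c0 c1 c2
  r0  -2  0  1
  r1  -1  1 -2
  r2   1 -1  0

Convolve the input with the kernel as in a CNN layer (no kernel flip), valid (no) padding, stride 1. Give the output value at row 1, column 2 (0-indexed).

-30

The receptive field on the input at this output position is [12 9 9 / 3 9 8 / 6 11 4]. Elementwise product with the kernel and sum: 12·-2 + 9·1 + 3·-1 + 9·1 + 8·-2 + 6·1 + 11·-1.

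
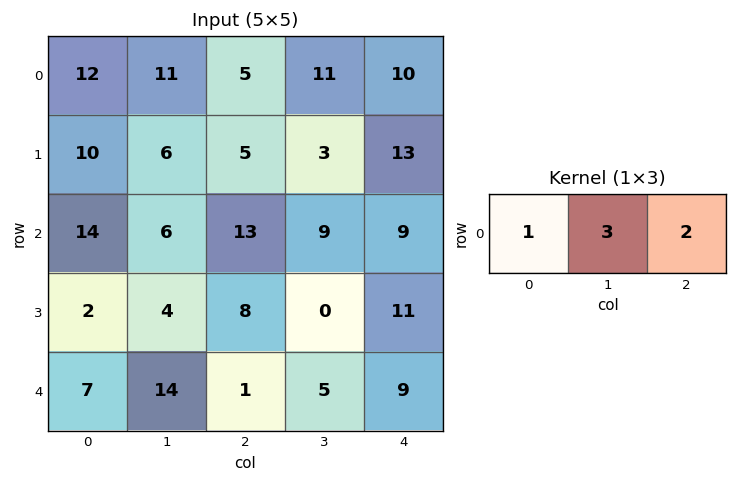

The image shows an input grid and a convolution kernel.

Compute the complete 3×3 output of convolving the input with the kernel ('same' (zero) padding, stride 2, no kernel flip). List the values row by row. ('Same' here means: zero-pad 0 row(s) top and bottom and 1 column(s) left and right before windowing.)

Output[0,0]: The receptive field on the zero-padded input at this output position is [0 12 11]. Elementwise product with the kernel and sum: 0·1 + 12·3 + 11·2.

58 48 41
54 63 36
49 27 32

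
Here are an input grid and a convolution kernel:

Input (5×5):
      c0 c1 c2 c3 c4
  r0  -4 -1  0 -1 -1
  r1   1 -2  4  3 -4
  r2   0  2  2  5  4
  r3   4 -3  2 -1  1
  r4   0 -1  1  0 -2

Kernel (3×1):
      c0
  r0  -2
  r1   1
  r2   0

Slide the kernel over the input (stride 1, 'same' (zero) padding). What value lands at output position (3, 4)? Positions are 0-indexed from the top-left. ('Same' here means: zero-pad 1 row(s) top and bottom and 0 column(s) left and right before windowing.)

-7

The receptive field on the zero-padded input at this output position is [4 / 1 / -2]. Elementwise product with the kernel and sum: 4·-2 + 1·1.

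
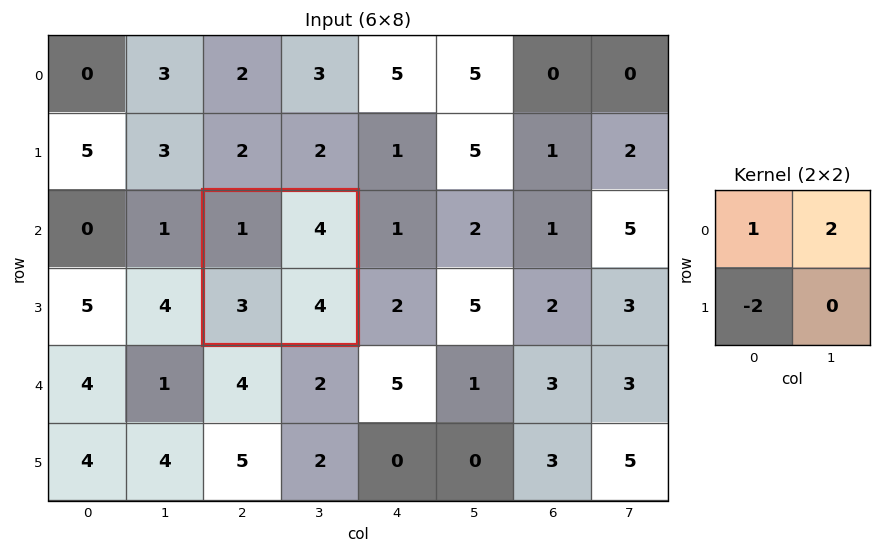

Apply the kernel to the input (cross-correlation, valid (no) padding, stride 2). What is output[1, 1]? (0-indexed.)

3

The receptive field on the input at this output position is [1 4 / 3 4]. Elementwise product with the kernel and sum: 1·1 + 4·2 + 3·-2.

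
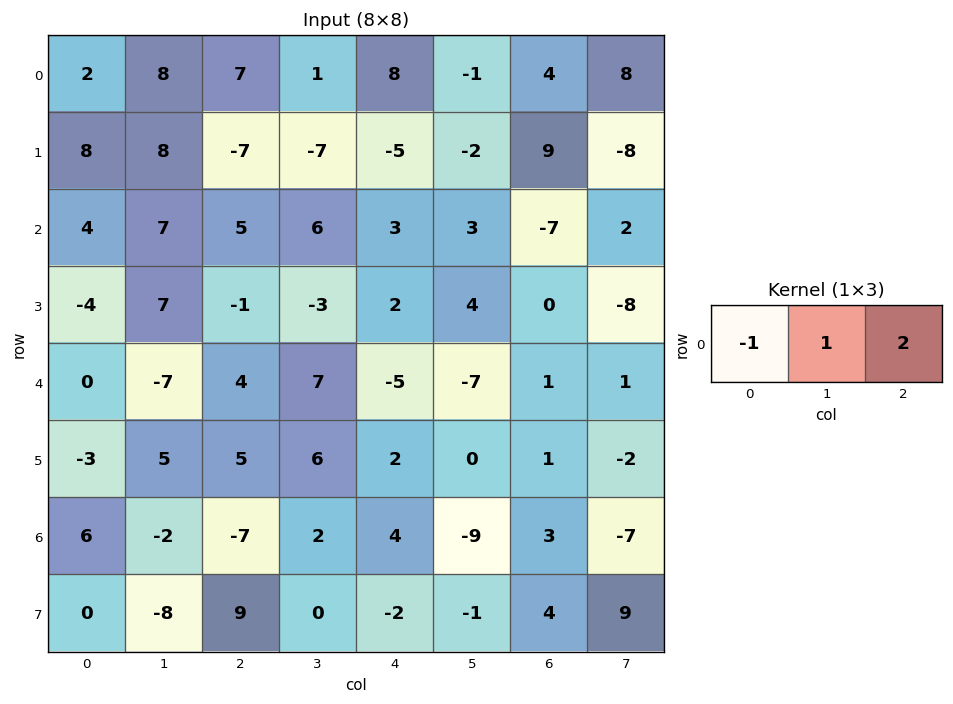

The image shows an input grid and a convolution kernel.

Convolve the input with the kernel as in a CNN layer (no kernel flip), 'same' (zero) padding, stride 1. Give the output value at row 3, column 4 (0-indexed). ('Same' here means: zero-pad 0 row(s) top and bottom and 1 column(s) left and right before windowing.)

13

The receptive field on the zero-padded input at this output position is [-3 2 4]. Elementwise product with the kernel and sum: -3·-1 + 2·1 + 4·2.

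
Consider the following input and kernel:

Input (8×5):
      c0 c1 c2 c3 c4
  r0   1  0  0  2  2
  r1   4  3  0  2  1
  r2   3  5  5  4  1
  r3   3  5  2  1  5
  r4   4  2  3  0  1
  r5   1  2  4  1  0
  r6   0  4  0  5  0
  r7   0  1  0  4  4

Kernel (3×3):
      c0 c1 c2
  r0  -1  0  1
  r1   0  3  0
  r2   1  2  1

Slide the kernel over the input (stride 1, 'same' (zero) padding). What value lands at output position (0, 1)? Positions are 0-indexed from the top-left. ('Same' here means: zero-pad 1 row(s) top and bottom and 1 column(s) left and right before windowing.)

10

The receptive field on the zero-padded input at this output position is [0 0 0 / 1 0 0 / 4 3 0]. Elementwise product with the kernel and sum: 0·-1 + 0·1 + 0·3 + 4·1 + 3·2 + 0·1.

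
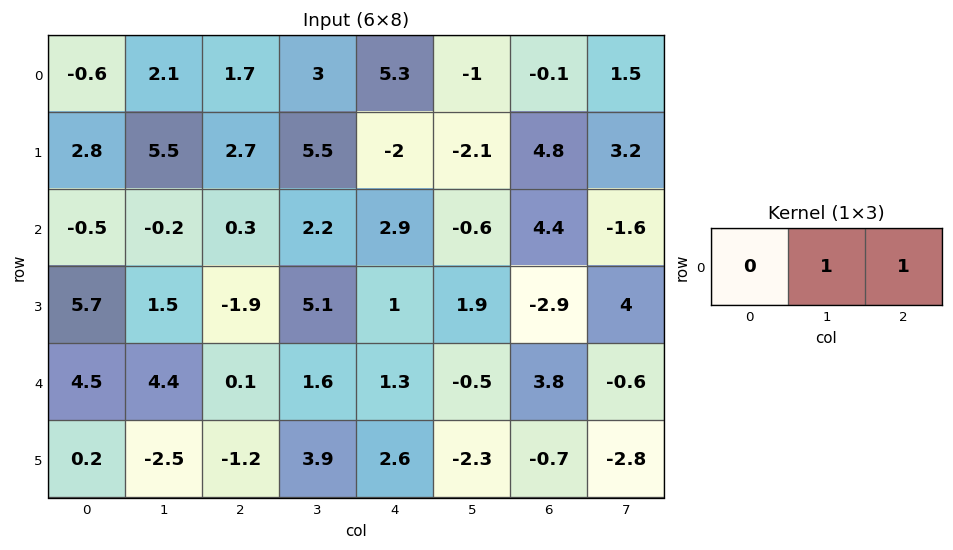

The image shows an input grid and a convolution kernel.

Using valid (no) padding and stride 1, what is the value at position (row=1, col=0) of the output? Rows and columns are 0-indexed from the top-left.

The receptive field on the input at this output position is [2.8 5.5 2.7]. Elementwise product with the kernel and sum: 5.5·1 + 2.7·1.

8.2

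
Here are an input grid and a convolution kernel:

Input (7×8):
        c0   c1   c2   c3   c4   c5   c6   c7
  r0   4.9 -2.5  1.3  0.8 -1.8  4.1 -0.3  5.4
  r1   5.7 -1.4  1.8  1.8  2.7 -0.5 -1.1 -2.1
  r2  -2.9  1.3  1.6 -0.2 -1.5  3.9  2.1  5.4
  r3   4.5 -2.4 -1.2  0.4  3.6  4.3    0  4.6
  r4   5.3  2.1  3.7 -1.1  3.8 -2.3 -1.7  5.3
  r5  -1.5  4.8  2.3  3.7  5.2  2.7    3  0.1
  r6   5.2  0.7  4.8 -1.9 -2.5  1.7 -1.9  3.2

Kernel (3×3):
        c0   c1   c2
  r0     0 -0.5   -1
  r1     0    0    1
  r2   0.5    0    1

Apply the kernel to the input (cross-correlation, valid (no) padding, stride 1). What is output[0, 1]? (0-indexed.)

0.8

The receptive field on the input at this output position is [-2.5 1.3 0.8 / -1.4 1.8 1.8 / 1.3 1.6 -0.2]. Elementwise product with the kernel and sum: 1.3·-0.5 + 0.8·-1 + 1.8·1 + 1.3·0.5 + -0.2·1.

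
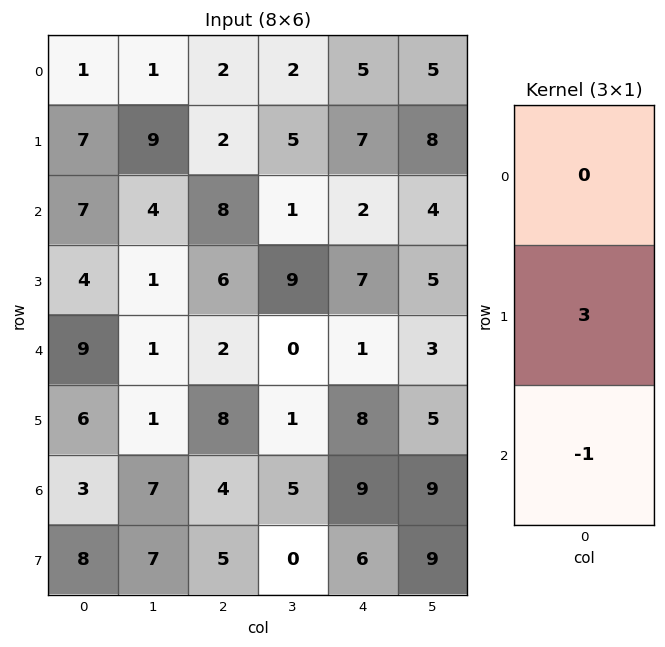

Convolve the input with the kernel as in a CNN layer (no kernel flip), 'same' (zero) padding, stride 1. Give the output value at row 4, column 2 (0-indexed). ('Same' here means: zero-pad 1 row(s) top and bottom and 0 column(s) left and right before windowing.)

-2

The receptive field on the zero-padded input at this output position is [6 / 2 / 8]. Elementwise product with the kernel and sum: 2·3 + 8·-1.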